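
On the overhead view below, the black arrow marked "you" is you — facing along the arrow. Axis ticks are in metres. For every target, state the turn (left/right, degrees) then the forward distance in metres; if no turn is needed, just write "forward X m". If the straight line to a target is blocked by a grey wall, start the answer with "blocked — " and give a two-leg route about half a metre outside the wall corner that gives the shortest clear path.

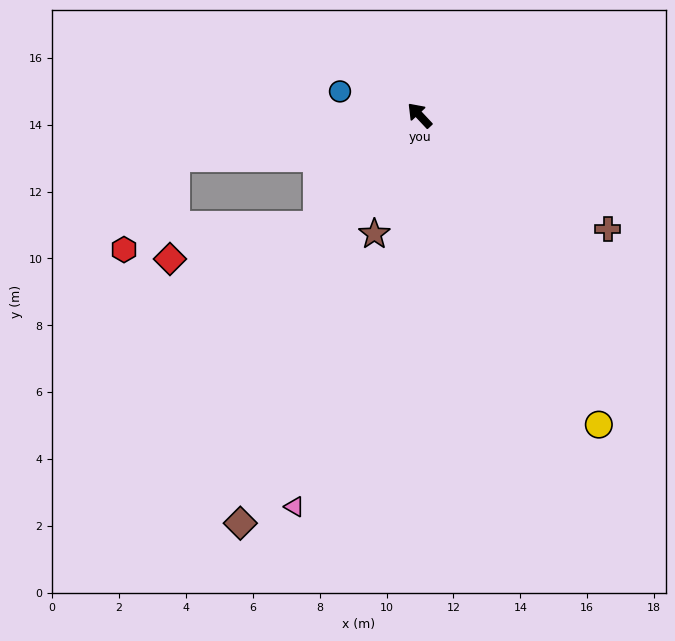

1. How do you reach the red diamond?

blocked — turn left 94°, forward 4.5 m, then turn right 34°, forward 4.5 m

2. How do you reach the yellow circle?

turn left 167°, forward 10.7 m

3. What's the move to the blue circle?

turn left 30°, forward 2.5 m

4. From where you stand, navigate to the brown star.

turn left 116°, forward 3.8 m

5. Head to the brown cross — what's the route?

turn right 164°, forward 6.6 m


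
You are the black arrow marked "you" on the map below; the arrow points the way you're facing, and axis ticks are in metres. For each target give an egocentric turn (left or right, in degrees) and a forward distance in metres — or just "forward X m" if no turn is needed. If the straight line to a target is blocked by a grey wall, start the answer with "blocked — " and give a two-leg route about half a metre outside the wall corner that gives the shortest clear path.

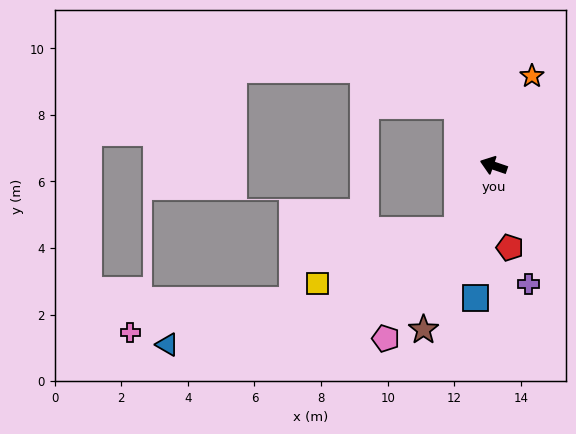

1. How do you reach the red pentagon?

turn left 120°, forward 2.5 m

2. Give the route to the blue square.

turn left 101°, forward 4.0 m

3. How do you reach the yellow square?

blocked — turn left 80°, forward 2.2 m, then turn right 41°, forward 4.5 m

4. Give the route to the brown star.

turn left 86°, forward 5.4 m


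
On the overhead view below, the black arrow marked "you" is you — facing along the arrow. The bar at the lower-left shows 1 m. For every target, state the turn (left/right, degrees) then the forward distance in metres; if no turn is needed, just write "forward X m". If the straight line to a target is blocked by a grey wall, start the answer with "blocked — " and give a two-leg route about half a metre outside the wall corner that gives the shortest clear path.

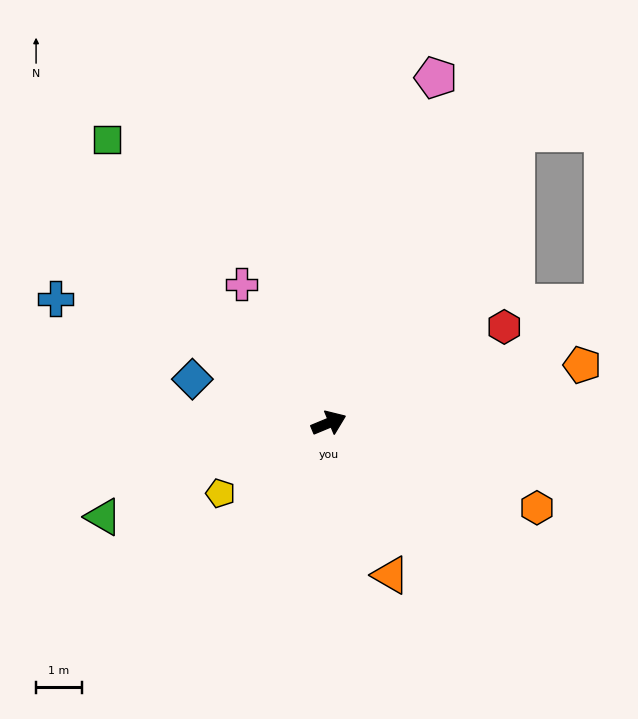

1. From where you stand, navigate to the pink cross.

turn left 100°, forward 3.6 m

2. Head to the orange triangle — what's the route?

turn right 90°, forward 3.6 m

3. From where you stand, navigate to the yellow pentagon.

turn right 170°, forward 2.8 m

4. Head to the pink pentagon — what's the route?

turn left 50°, forward 8.0 m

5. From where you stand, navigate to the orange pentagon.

turn right 10°, forward 5.7 m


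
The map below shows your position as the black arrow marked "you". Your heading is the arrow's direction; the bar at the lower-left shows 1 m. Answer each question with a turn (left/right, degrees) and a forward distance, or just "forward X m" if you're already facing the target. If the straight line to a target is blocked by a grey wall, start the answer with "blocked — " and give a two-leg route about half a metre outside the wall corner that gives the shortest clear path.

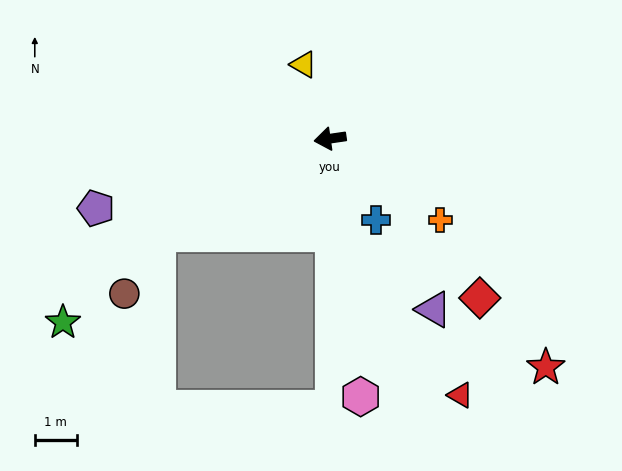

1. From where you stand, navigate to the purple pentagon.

turn left 8°, forward 5.8 m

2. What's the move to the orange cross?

turn left 135°, forward 3.3 m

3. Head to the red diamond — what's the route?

turn left 125°, forward 5.2 m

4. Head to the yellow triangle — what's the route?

turn right 79°, forward 1.9 m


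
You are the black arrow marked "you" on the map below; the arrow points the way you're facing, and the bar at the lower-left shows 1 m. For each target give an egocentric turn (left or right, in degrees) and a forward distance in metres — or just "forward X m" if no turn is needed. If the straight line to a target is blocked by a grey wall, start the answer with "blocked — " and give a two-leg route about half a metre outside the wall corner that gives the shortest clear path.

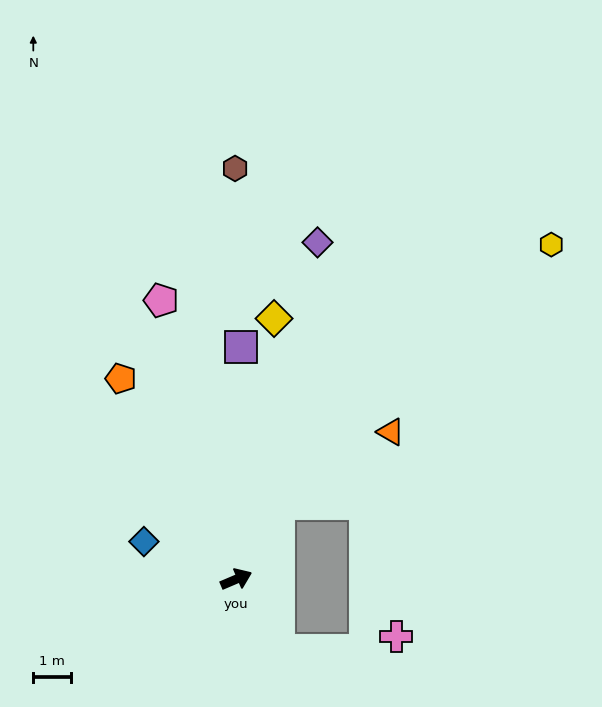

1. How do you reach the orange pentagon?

turn left 97°, forward 6.1 m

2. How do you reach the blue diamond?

turn left 135°, forward 2.6 m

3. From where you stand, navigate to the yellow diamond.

turn left 59°, forward 7.0 m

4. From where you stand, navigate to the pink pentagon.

turn left 82°, forward 7.7 m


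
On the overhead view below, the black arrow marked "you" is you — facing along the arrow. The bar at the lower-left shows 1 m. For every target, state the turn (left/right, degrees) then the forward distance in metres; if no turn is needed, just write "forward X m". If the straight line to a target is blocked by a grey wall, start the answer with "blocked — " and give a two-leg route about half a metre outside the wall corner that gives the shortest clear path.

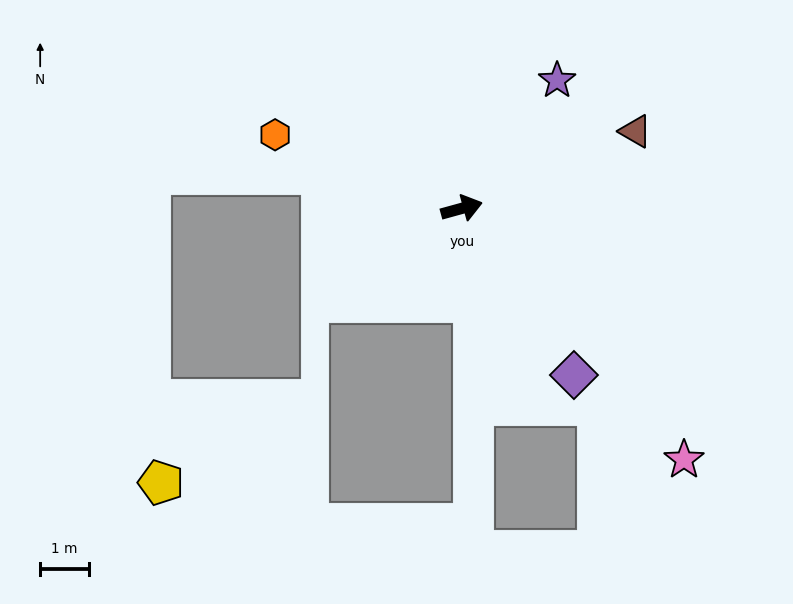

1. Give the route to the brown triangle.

turn left 9°, forward 3.9 m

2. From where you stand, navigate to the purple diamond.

turn right 71°, forward 4.1 m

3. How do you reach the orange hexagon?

turn left 143°, forward 4.1 m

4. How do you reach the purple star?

turn left 38°, forward 3.3 m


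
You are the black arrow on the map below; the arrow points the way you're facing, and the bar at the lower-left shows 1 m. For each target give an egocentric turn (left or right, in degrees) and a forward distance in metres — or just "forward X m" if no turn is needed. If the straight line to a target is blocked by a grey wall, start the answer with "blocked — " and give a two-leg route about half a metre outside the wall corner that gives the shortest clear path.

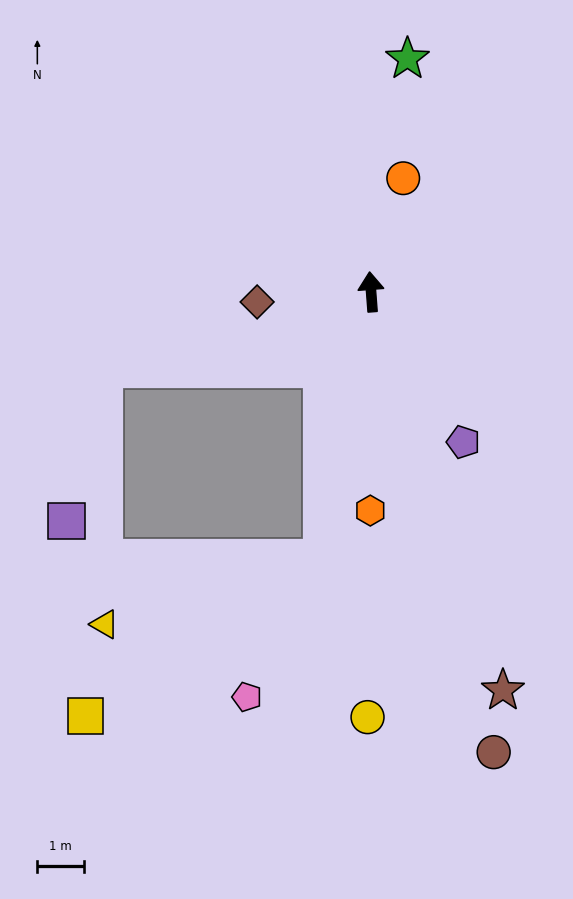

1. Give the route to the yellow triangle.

blocked — turn left 165°, forward 5.8 m, then turn right 63°, forward 4.9 m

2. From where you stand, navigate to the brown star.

turn right 166°, forward 9.0 m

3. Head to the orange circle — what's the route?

turn right 20°, forward 2.5 m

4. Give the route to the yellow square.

blocked — turn left 165°, forward 5.8 m, then turn right 46°, forward 6.1 m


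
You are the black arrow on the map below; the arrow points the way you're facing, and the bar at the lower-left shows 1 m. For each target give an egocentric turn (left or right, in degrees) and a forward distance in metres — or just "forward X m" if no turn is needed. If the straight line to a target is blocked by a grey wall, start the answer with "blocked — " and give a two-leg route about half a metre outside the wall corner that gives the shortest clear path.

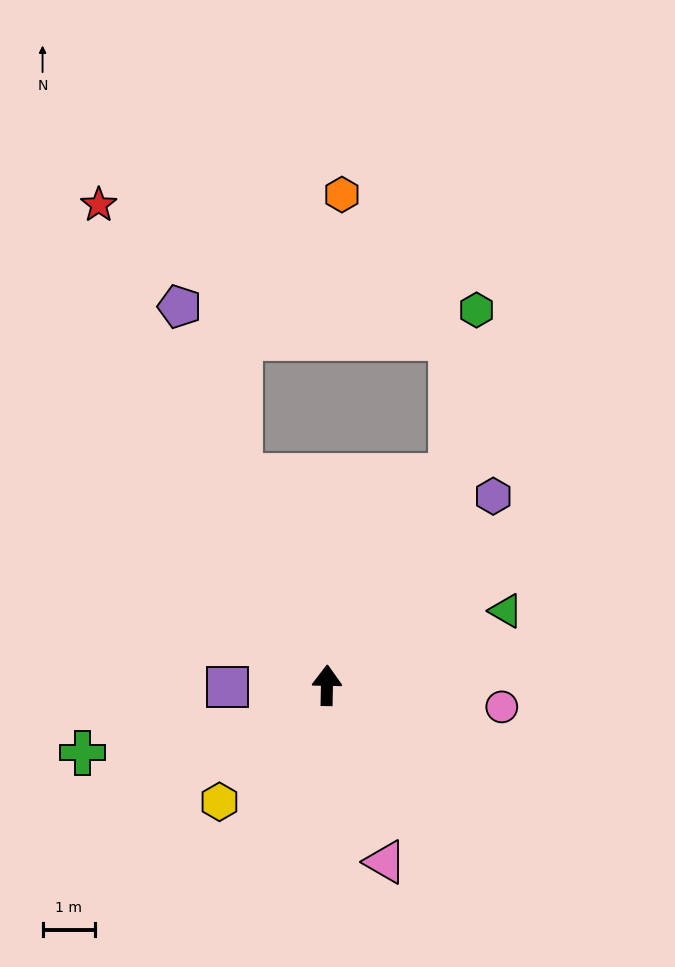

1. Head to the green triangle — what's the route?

turn right 66°, forward 3.7 m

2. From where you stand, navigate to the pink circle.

turn right 96°, forward 3.4 m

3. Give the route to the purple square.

turn left 92°, forward 1.9 m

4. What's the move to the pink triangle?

turn right 161°, forward 3.6 m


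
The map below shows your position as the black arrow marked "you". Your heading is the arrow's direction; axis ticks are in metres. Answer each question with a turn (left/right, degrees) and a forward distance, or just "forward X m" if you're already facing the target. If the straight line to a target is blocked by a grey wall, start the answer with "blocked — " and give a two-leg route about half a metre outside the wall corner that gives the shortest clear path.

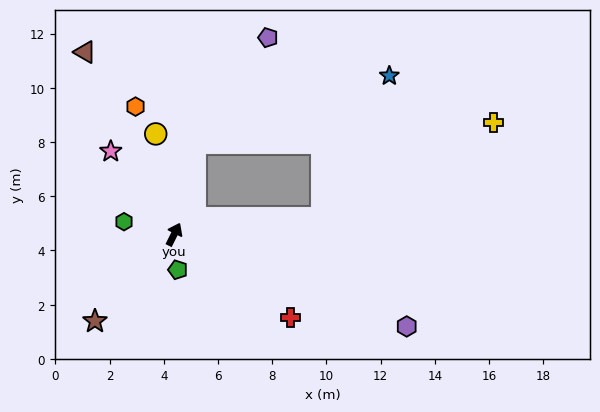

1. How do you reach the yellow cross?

blocked — turn right 57°, forward 5.5 m, then turn left 23°, forward 7.2 m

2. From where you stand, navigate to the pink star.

turn left 64°, forward 3.9 m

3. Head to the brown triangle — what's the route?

turn left 53°, forward 7.5 m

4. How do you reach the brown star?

turn left 164°, forward 4.3 m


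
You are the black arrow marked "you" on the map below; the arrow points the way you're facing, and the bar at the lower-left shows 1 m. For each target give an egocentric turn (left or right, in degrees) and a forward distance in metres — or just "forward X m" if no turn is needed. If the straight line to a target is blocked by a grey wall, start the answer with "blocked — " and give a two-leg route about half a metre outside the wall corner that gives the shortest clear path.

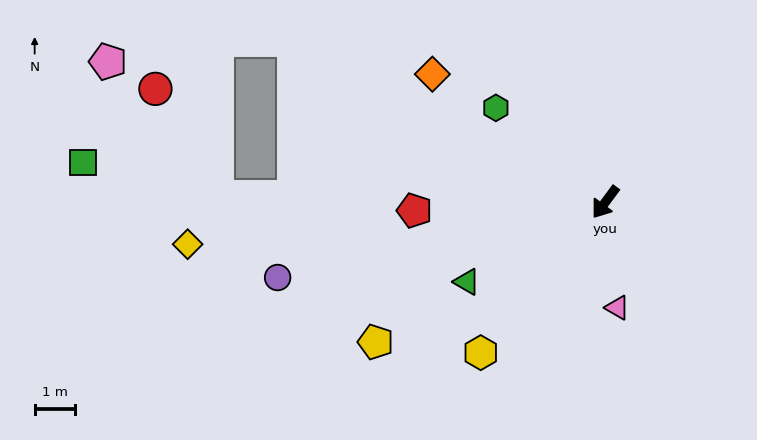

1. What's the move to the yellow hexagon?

turn right 3°, forward 4.9 m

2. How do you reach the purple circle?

turn right 41°, forward 8.4 m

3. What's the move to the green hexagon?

turn right 94°, forward 3.6 m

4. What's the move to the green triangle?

turn right 24°, forward 4.0 m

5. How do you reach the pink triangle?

turn left 43°, forward 2.7 m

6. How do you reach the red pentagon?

turn right 51°, forward 4.8 m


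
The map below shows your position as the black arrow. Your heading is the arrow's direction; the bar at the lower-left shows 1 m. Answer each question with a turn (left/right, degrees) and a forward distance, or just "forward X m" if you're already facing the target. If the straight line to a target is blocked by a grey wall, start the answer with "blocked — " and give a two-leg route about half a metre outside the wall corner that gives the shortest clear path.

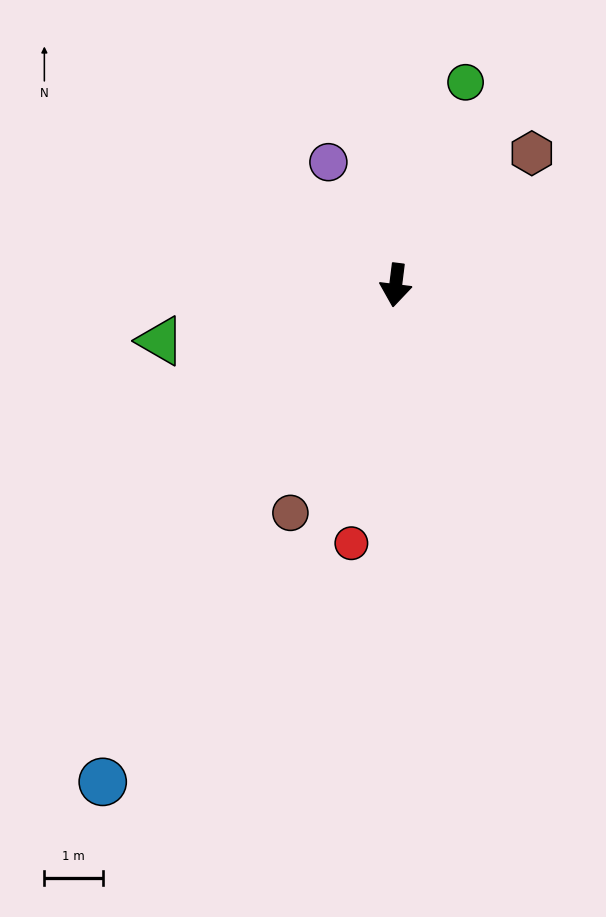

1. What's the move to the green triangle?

turn right 70°, forward 4.2 m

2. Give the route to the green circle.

turn left 168°, forward 3.7 m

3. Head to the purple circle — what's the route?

turn right 144°, forward 2.4 m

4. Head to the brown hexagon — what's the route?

turn left 141°, forward 3.3 m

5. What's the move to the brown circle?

turn right 18°, forward 4.3 m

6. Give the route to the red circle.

turn right 3°, forward 4.5 m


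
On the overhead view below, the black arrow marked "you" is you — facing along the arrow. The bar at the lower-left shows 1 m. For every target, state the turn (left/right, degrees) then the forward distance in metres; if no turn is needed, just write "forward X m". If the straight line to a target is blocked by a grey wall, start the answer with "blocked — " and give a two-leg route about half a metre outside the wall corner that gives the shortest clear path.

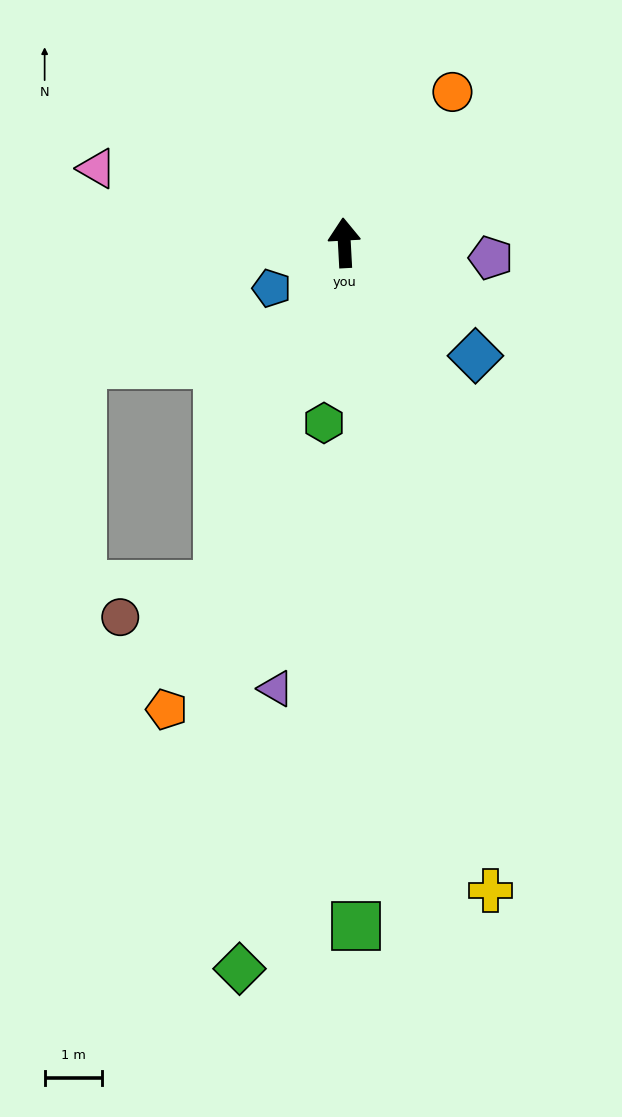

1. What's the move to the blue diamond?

turn right 134°, forward 3.0 m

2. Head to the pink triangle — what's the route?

turn left 70°, forward 4.5 m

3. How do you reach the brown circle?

blocked — turn left 157°, forward 6.4 m, then turn right 52°, forward 1.8 m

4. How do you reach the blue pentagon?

turn left 119°, forward 1.5 m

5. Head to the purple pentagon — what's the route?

turn right 99°, forward 2.6 m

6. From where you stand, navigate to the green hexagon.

turn left 170°, forward 3.2 m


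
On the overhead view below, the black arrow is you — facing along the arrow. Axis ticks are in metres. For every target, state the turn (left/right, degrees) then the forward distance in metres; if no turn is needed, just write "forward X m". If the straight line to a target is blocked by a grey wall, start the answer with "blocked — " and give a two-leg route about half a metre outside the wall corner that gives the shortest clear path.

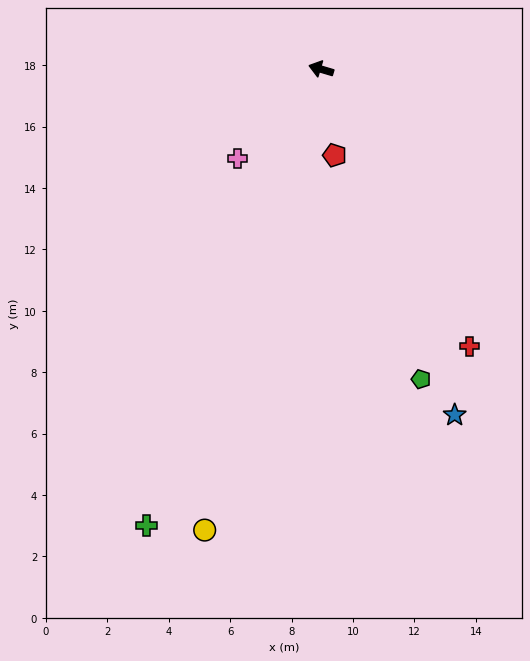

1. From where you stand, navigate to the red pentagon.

turn left 115°, forward 2.8 m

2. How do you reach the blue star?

turn left 128°, forward 12.1 m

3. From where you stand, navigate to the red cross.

turn left 135°, forward 10.2 m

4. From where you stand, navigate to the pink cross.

turn left 63°, forward 4.0 m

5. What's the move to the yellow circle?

turn left 92°, forward 15.5 m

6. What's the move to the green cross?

turn left 86°, forward 15.9 m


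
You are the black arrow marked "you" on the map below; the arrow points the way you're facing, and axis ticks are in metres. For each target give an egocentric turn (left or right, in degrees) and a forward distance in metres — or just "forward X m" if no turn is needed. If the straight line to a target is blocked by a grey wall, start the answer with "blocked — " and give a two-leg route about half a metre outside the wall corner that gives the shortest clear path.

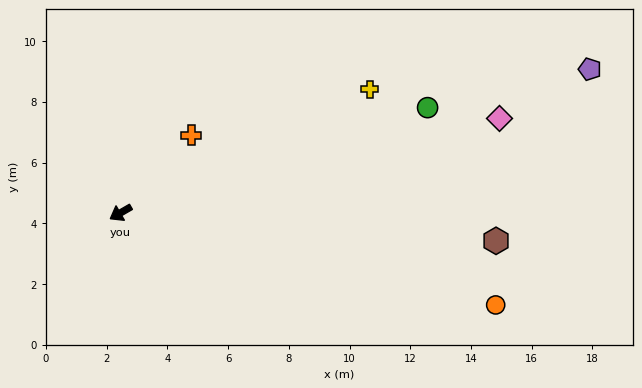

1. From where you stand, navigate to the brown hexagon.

turn left 146°, forward 12.4 m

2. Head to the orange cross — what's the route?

turn right 162°, forward 3.5 m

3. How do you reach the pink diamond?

turn left 164°, forward 12.9 m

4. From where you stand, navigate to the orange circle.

turn left 136°, forward 12.7 m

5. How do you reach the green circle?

turn left 169°, forward 10.7 m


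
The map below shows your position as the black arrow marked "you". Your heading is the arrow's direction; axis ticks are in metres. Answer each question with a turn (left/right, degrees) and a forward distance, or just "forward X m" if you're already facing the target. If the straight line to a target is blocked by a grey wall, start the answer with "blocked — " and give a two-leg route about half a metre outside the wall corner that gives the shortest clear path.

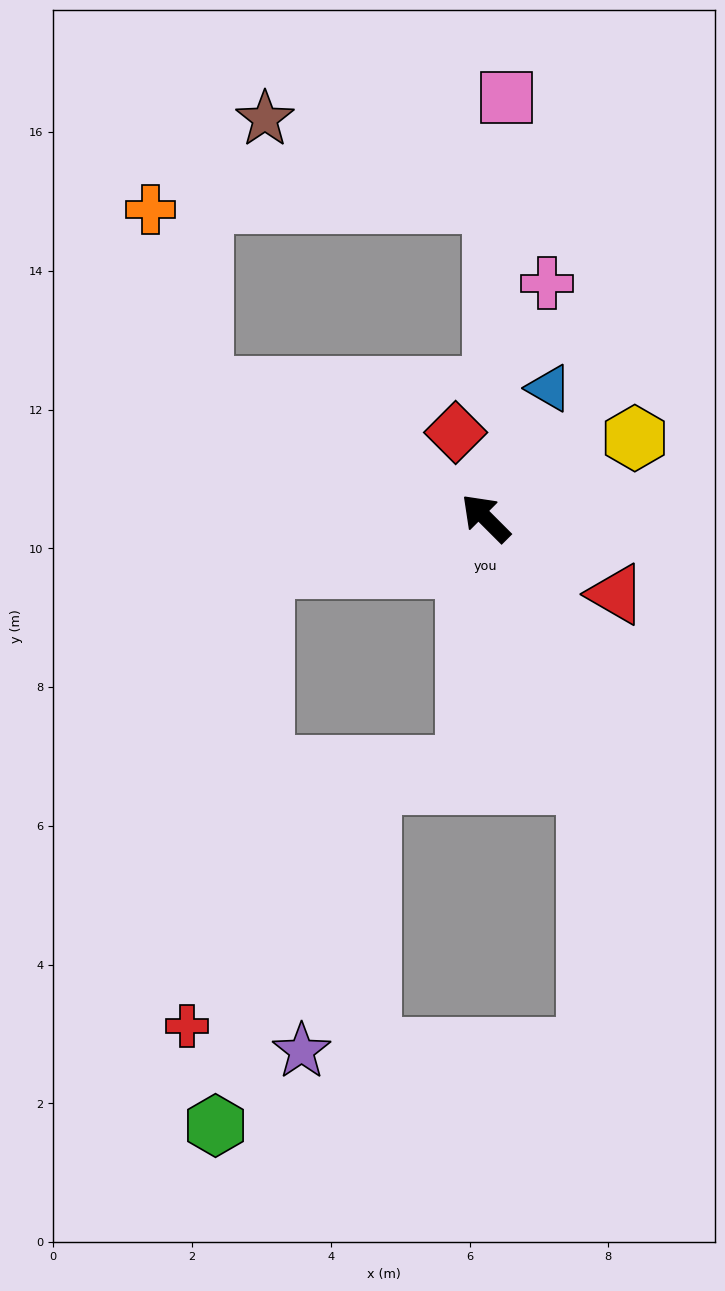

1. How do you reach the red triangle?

turn right 165°, forward 2.2 m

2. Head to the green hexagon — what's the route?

blocked — turn left 58°, forward 3.3 m, then turn left 72°, forward 8.1 m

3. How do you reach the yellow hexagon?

turn right 107°, forward 2.4 m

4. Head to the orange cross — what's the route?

blocked — turn left 20°, forward 4.5 m, then turn right 48°, forward 2.7 m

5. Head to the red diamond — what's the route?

turn right 26°, forward 1.3 m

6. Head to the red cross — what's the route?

blocked — turn left 58°, forward 3.3 m, then turn left 67°, forward 6.7 m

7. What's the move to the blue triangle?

turn right 71°, forward 2.1 m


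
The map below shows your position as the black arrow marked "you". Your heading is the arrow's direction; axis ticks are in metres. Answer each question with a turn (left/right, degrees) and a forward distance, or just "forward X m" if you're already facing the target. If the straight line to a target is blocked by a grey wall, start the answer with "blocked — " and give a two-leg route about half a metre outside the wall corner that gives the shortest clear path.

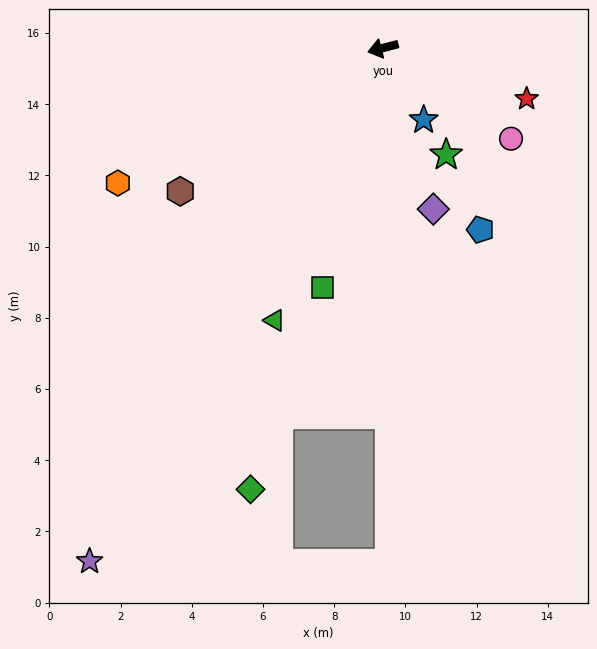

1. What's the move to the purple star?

turn left 46°, forward 16.6 m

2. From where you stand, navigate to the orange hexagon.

turn left 12°, forward 8.4 m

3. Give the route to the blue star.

turn left 105°, forward 2.3 m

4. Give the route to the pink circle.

turn left 130°, forward 4.4 m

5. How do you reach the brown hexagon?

turn left 21°, forward 7.0 m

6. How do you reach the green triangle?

turn left 54°, forward 8.2 m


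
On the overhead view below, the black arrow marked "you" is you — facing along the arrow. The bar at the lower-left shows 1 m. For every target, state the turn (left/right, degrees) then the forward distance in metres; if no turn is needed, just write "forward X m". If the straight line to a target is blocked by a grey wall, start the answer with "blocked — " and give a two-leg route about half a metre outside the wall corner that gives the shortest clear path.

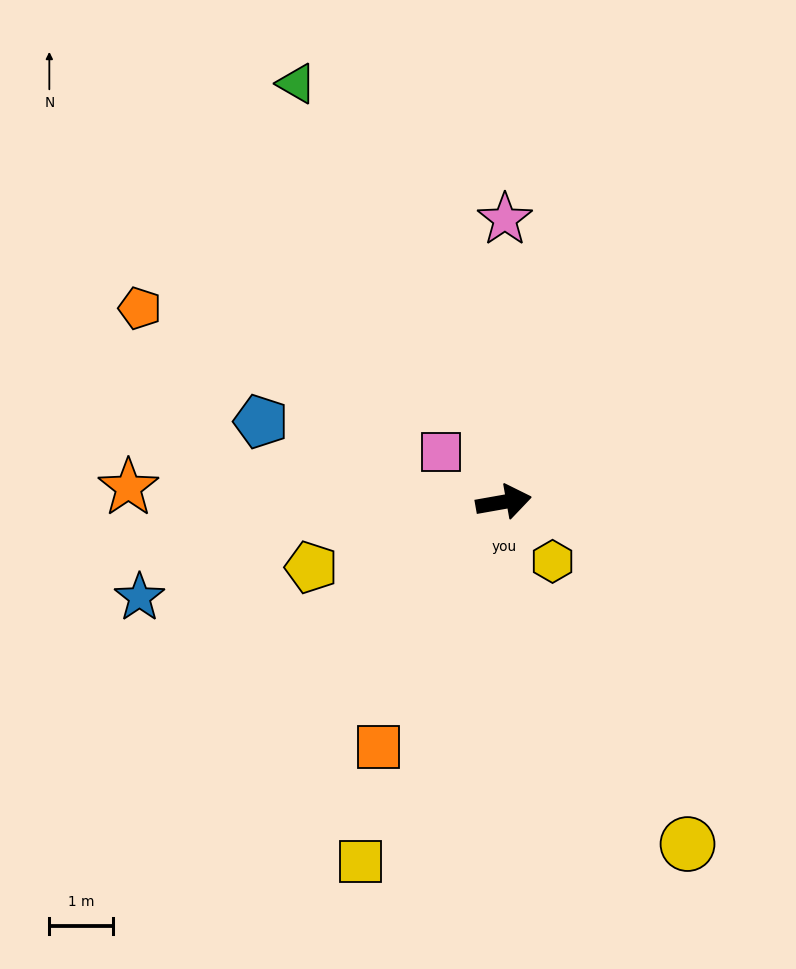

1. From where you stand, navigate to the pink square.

turn left 131°, forward 1.3 m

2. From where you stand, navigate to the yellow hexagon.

turn right 61°, forward 1.2 m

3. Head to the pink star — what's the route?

turn left 80°, forward 4.4 m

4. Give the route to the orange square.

turn right 127°, forward 4.3 m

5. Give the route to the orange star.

turn left 168°, forward 5.9 m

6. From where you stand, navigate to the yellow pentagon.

turn right 171°, forward 3.2 m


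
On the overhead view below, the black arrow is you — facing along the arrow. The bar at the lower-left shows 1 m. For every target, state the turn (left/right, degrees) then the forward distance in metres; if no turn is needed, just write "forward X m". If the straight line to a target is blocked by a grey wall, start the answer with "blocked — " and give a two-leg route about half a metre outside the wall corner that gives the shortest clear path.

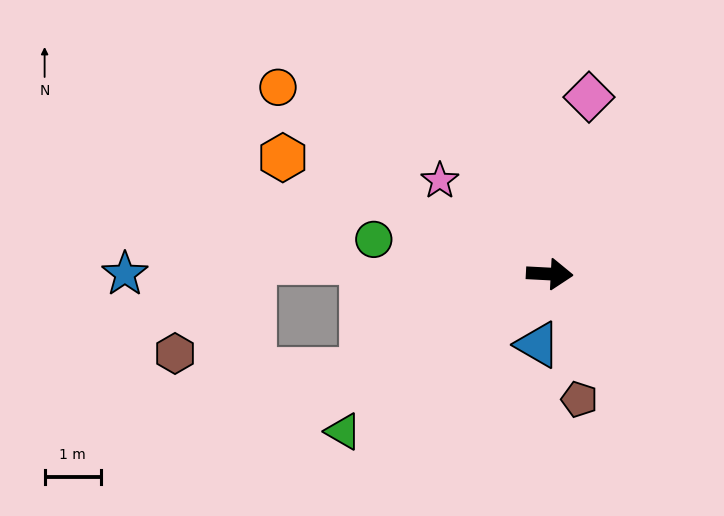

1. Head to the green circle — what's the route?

turn left 172°, forward 3.2 m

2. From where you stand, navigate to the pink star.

turn left 143°, forward 2.6 m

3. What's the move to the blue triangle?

turn right 97°, forward 1.3 m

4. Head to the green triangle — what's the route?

turn right 140°, forward 4.6 m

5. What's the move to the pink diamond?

turn left 80°, forward 3.2 m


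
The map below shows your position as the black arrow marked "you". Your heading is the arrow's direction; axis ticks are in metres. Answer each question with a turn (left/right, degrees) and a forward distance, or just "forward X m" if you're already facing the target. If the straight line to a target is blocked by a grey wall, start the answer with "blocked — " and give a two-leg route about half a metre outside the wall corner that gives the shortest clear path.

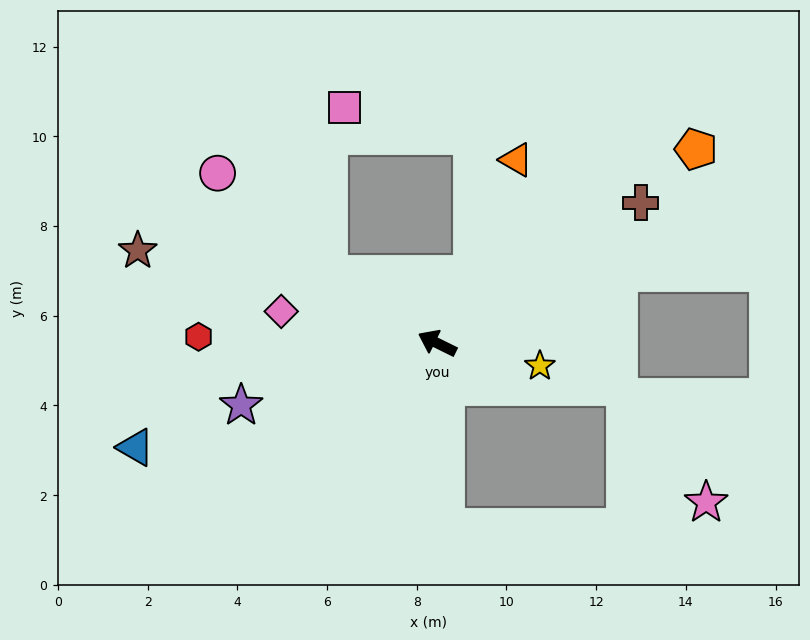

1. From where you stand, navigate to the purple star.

turn left 44°, forward 4.6 m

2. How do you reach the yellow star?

turn right 166°, forward 2.3 m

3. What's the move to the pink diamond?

turn left 15°, forward 3.5 m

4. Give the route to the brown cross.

turn right 119°, forward 5.5 m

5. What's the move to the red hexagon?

turn left 25°, forward 5.3 m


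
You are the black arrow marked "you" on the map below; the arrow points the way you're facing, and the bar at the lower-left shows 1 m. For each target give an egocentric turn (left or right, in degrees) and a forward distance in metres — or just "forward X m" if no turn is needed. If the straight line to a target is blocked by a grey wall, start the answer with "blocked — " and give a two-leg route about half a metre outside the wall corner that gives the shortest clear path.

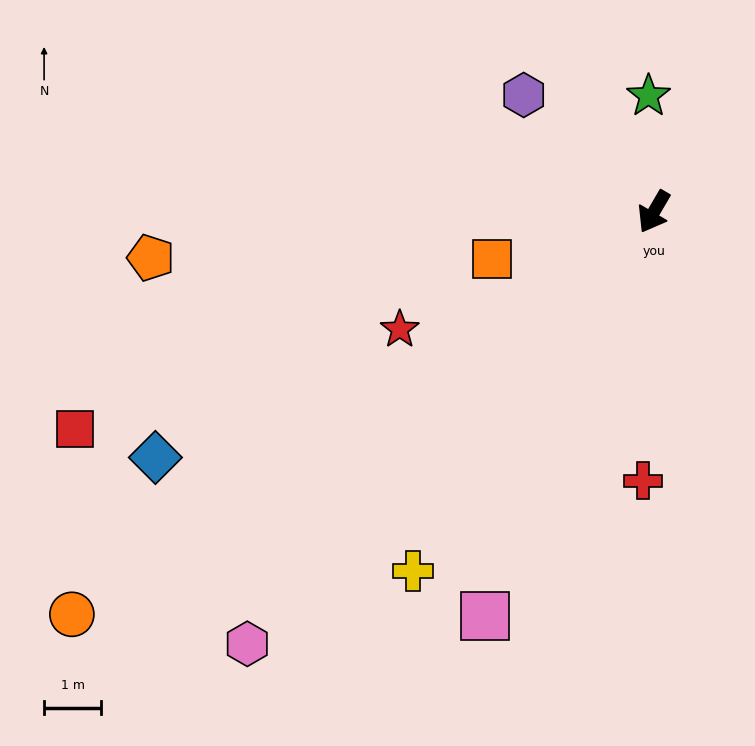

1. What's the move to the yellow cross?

turn right 4°, forward 7.6 m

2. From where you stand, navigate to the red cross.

turn left 28°, forward 4.7 m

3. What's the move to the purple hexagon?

turn right 102°, forward 3.1 m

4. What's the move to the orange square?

turn right 44°, forward 3.0 m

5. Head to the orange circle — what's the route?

turn right 25°, forward 12.4 m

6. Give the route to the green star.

turn right 147°, forward 2.0 m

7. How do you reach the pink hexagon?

turn right 13°, forward 10.4 m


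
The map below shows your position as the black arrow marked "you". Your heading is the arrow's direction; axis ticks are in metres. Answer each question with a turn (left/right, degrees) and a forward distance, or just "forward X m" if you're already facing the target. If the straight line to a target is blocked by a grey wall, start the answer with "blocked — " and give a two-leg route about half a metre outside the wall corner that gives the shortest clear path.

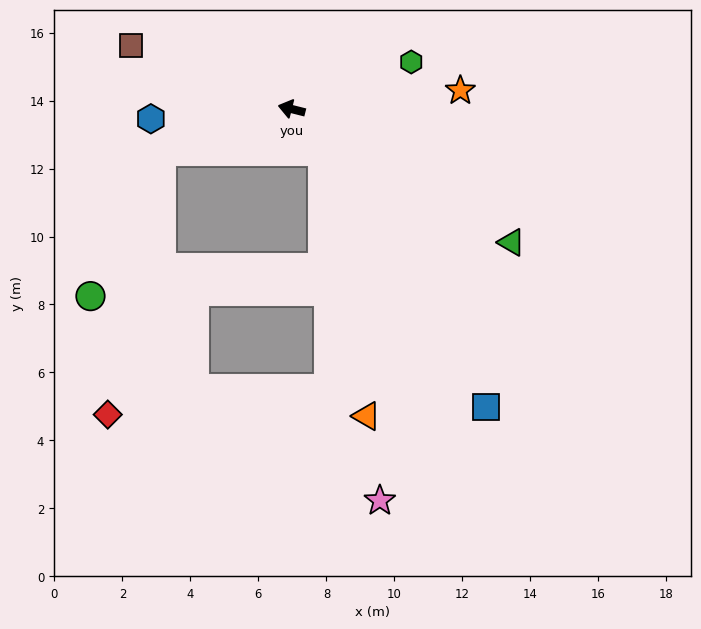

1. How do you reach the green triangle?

turn left 163°, forward 7.6 m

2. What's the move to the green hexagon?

turn right 144°, forward 3.8 m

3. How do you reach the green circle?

blocked — turn left 32°, forward 4.0 m, then turn left 46°, forward 4.7 m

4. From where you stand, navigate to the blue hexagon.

turn left 18°, forward 4.2 m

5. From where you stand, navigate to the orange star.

turn right 160°, forward 5.0 m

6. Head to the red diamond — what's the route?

blocked — turn left 32°, forward 4.0 m, then turn left 60°, forward 7.9 m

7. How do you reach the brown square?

turn right 8°, forward 5.1 m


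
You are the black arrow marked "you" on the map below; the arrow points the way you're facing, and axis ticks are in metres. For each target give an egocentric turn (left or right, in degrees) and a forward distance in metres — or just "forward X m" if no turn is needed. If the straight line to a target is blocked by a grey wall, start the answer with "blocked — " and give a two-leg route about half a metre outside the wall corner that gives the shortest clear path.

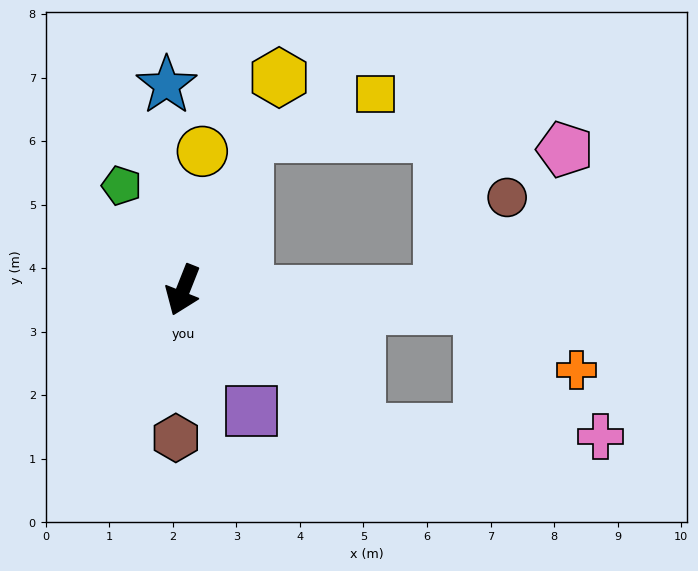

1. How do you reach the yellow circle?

turn right 166°, forward 2.2 m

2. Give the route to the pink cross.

blocked — turn left 73°, forward 3.5 m, then turn left 37°, forward 3.8 m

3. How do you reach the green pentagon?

turn right 128°, forward 1.9 m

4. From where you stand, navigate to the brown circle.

blocked — turn left 111°, forward 4.1 m, then turn left 56°, forward 1.8 m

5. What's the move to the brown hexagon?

turn left 19°, forward 2.3 m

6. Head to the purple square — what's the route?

turn left 51°, forward 2.2 m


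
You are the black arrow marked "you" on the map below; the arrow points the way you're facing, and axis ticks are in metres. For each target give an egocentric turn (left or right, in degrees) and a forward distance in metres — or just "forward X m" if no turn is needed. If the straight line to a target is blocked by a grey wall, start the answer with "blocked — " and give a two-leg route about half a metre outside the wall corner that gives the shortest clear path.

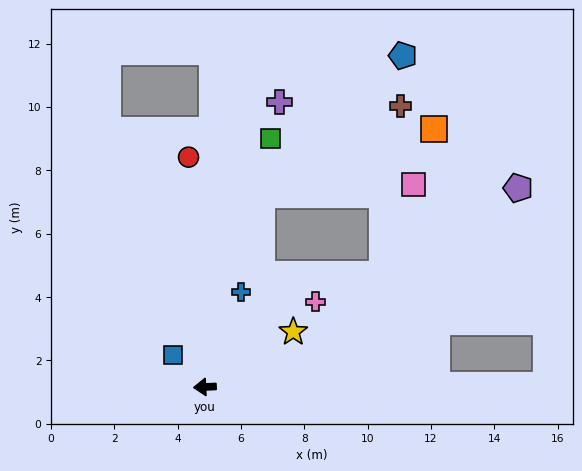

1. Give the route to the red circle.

turn right 89°, forward 7.3 m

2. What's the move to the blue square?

turn right 48°, forward 1.4 m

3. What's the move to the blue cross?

turn right 114°, forward 3.2 m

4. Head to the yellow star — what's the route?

turn right 151°, forward 3.3 m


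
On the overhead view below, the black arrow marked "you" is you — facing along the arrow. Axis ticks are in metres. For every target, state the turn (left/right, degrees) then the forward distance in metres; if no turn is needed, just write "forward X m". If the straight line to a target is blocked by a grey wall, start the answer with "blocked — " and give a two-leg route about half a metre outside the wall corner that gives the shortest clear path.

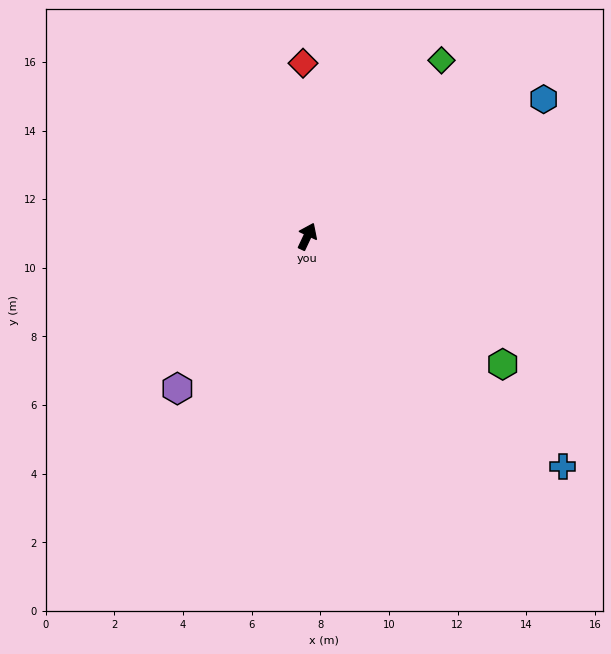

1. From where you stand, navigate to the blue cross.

turn right 107°, forward 10.0 m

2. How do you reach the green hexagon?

turn right 98°, forward 6.8 m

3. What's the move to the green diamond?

turn right 12°, forward 6.4 m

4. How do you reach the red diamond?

turn left 27°, forward 5.0 m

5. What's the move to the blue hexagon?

turn right 35°, forward 8.0 m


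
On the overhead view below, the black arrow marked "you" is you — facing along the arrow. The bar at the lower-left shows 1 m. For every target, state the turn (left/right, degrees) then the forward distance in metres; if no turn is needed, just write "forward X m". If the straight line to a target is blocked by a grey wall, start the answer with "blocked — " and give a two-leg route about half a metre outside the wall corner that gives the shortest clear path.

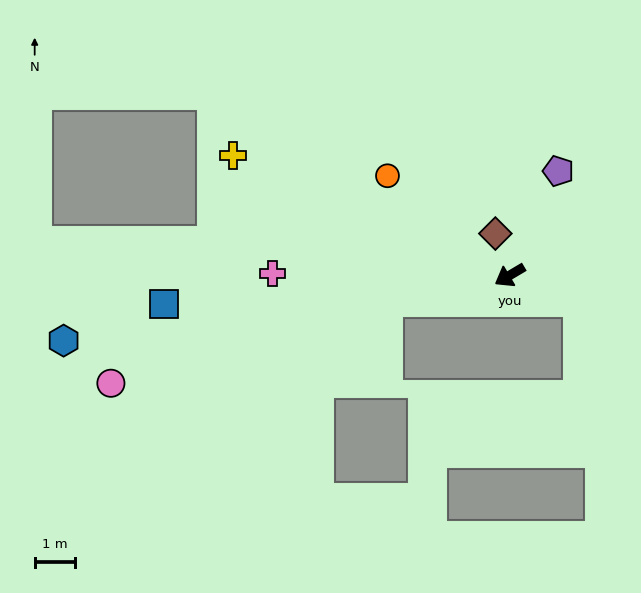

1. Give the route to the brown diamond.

turn right 102°, forward 1.1 m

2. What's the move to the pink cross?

turn right 31°, forward 5.9 m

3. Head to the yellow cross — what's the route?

turn right 54°, forward 7.5 m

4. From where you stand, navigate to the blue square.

turn right 26°, forward 8.7 m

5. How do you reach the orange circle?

turn right 70°, forward 3.9 m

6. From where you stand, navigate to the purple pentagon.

turn right 146°, forward 2.9 m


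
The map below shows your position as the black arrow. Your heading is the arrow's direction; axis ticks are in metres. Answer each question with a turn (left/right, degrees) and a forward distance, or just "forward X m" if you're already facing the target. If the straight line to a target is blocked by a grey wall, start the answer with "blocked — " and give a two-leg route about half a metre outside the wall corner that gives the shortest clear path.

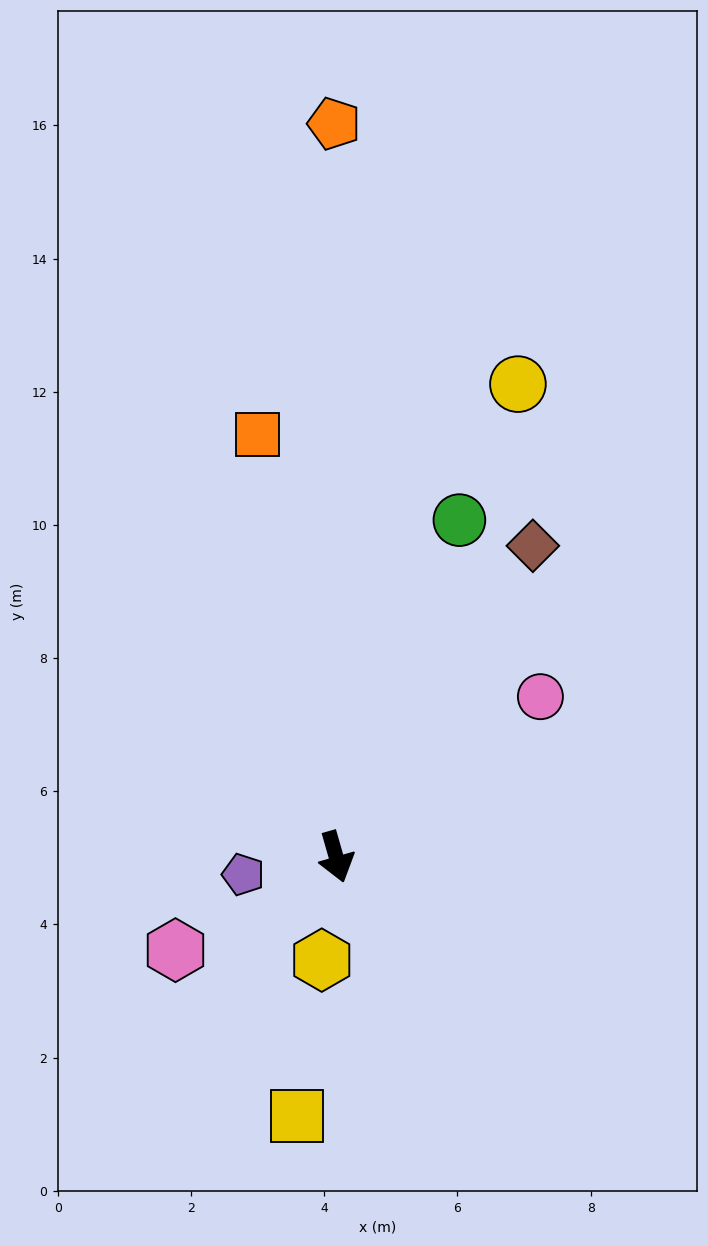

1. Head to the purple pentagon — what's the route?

turn right 95°, forward 1.4 m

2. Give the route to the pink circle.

turn left 112°, forward 3.9 m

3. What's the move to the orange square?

turn left 175°, forward 6.4 m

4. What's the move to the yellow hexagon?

turn right 24°, forward 1.6 m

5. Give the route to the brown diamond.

turn left 132°, forward 5.5 m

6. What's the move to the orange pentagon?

turn left 164°, forward 11.0 m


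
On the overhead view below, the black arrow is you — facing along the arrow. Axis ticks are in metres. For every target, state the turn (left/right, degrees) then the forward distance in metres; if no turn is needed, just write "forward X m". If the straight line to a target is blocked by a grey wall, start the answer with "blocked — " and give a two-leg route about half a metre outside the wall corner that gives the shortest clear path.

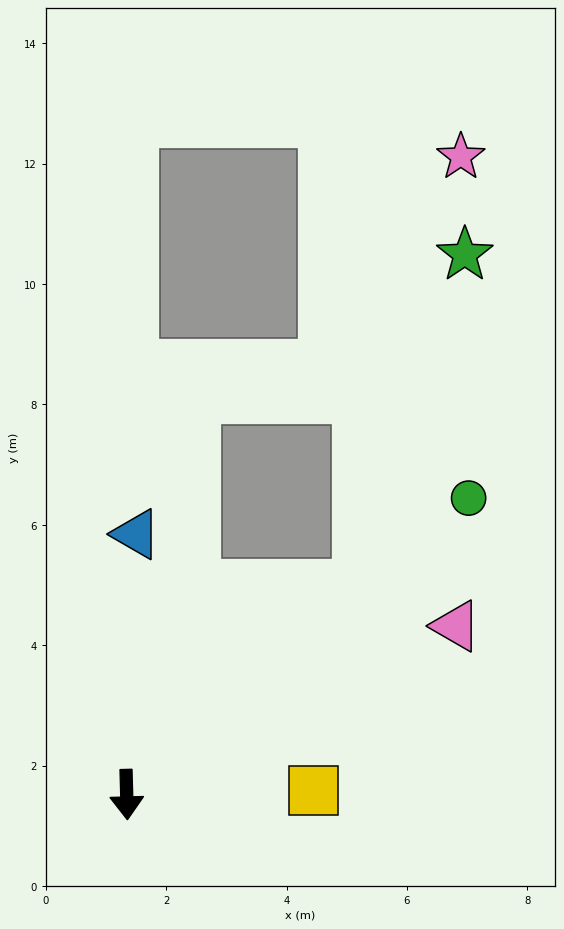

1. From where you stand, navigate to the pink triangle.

turn left 116°, forward 6.1 m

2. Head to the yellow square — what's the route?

turn left 90°, forward 3.1 m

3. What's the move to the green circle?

turn left 129°, forward 7.5 m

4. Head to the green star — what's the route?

blocked — turn left 131°, forward 5.2 m, then turn left 30°, forward 5.8 m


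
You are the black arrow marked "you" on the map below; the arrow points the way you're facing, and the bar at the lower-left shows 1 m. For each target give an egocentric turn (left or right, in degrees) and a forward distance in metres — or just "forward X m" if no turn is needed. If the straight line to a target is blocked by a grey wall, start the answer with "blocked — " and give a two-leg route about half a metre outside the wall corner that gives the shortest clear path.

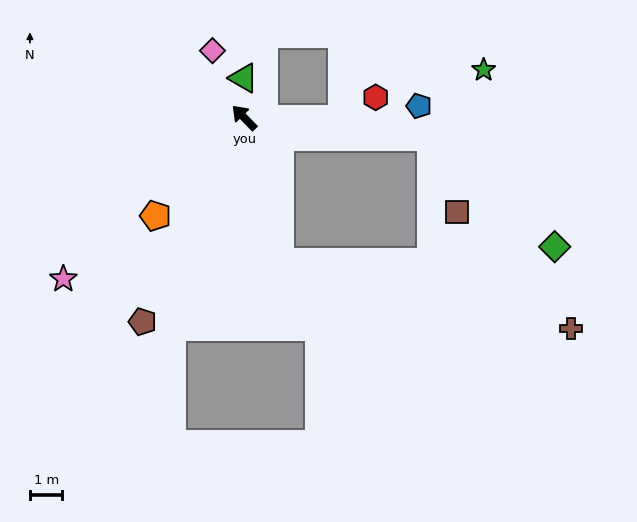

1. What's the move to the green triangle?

turn right 43°, forward 1.2 m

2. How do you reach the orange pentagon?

turn left 94°, forward 4.1 m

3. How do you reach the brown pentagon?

turn left 109°, forward 7.0 m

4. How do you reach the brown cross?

blocked — turn right 140°, forward 5.8 m, then turn right 48°, forward 7.3 m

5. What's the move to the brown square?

blocked — turn right 140°, forward 5.8 m, then turn right 65°, forward 2.4 m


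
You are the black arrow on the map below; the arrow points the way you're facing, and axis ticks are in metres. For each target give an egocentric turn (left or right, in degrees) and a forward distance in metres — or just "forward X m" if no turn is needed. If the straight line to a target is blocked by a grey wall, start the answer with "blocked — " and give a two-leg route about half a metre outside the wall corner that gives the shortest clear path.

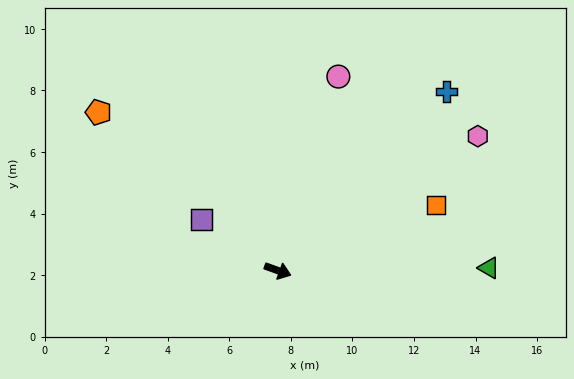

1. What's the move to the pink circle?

turn left 93°, forward 6.6 m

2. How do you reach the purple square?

turn left 166°, forward 3.0 m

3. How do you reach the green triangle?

turn left 21°, forward 6.9 m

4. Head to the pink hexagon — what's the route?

turn left 54°, forward 7.8 m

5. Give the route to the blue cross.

turn left 67°, forward 8.0 m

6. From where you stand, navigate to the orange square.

turn left 42°, forward 5.6 m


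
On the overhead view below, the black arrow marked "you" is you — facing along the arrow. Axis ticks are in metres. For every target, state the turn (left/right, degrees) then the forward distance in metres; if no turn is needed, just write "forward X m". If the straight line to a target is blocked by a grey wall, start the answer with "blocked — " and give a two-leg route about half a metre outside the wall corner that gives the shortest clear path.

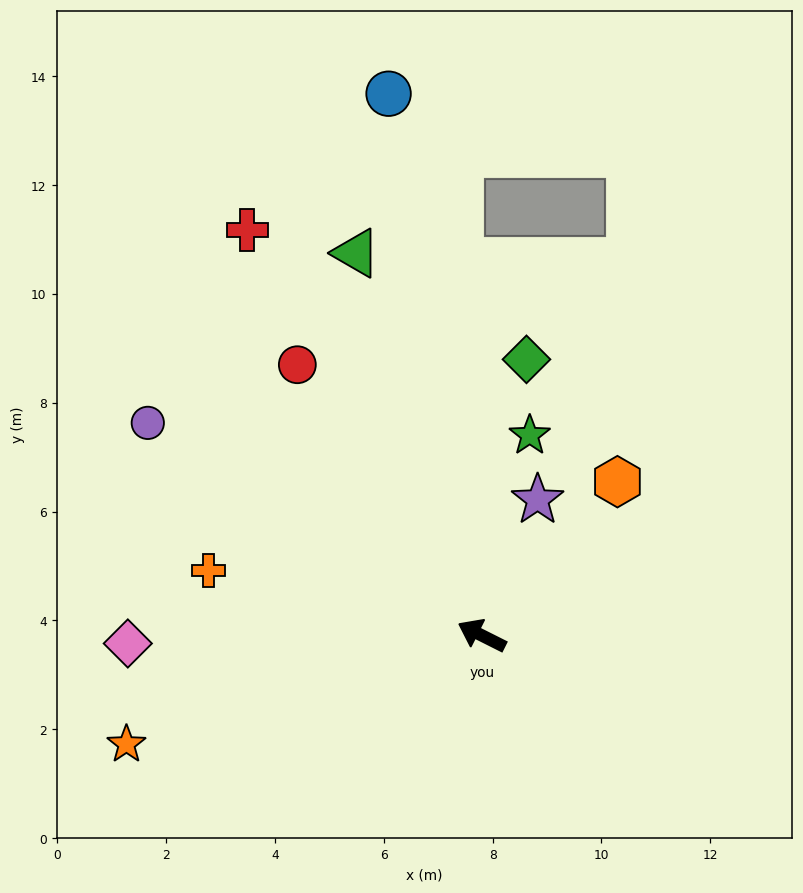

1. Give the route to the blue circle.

turn right 54°, forward 10.1 m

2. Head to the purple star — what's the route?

turn right 86°, forward 2.7 m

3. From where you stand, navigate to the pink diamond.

turn left 28°, forward 6.5 m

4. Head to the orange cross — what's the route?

turn left 13°, forward 5.2 m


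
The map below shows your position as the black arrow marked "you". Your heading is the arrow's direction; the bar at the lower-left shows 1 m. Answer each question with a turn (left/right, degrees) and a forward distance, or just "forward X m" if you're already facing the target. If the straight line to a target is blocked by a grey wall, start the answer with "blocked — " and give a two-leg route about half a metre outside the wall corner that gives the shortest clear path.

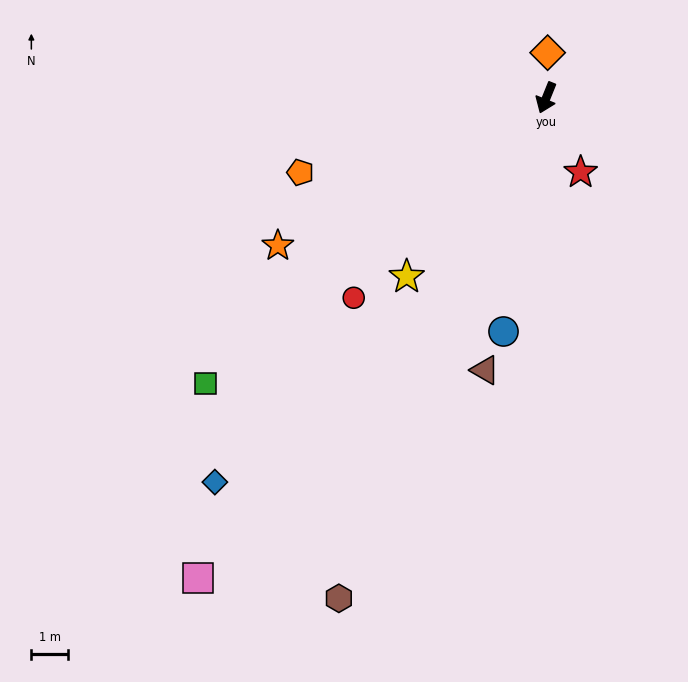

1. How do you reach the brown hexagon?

forward 14.7 m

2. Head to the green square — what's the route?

turn right 28°, forward 12.1 m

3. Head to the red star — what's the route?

turn left 47°, forward 2.2 m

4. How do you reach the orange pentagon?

turn right 51°, forward 7.0 m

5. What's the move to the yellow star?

turn right 16°, forward 6.2 m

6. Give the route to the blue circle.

turn left 12°, forward 6.4 m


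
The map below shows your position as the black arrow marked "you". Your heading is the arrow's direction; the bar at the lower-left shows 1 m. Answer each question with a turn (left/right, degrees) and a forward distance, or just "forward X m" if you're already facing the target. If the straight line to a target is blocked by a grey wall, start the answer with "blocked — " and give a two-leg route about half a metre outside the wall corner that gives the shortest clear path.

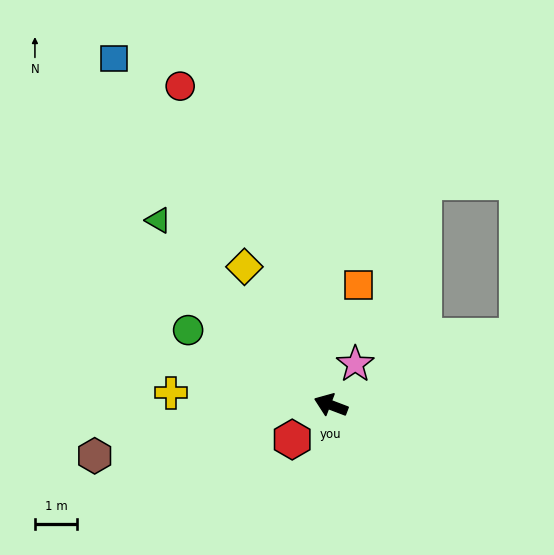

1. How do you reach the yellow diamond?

turn right 37°, forward 3.8 m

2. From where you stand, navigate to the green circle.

turn right 7°, forward 3.8 m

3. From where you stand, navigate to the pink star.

turn right 100°, forward 1.1 m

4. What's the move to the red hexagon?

turn left 63°, forward 1.2 m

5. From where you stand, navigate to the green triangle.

turn right 26°, forward 5.9 m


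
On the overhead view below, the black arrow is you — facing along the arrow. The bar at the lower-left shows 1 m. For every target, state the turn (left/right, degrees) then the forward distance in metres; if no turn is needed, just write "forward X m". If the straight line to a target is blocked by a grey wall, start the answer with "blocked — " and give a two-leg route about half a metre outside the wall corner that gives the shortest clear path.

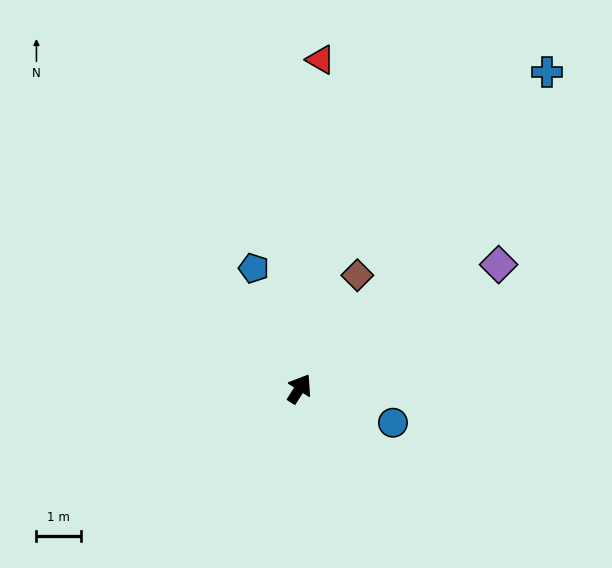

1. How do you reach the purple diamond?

turn right 26°, forward 5.2 m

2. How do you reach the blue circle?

turn right 78°, forward 2.2 m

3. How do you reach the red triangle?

turn left 29°, forward 7.3 m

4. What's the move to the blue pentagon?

turn left 53°, forward 2.9 m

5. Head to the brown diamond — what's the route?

turn left 6°, forward 2.8 m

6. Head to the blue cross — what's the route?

turn right 5°, forward 8.9 m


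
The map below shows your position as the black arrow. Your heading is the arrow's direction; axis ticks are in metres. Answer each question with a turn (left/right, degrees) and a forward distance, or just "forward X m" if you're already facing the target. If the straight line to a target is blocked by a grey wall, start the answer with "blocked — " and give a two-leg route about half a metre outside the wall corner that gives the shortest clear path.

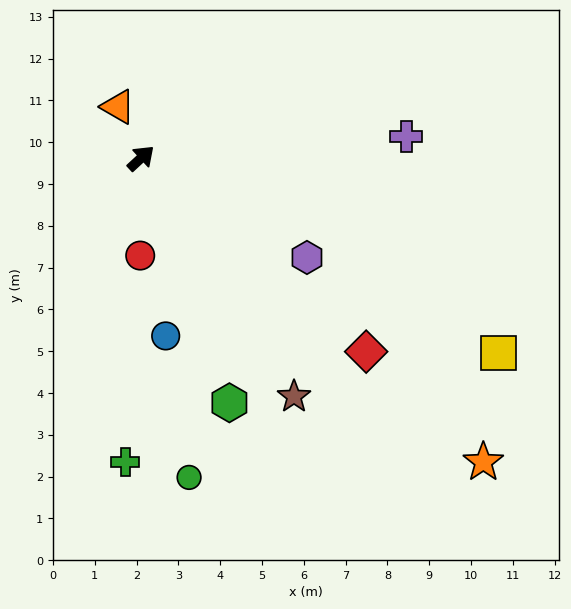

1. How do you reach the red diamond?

turn right 83°, forward 7.1 m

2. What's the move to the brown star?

turn right 100°, forward 6.8 m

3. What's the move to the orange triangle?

turn left 71°, forward 1.3 m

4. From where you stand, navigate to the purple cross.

turn right 38°, forward 6.4 m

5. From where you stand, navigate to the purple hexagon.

turn right 74°, forward 4.6 m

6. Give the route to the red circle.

turn right 133°, forward 2.3 m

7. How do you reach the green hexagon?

turn right 113°, forward 6.2 m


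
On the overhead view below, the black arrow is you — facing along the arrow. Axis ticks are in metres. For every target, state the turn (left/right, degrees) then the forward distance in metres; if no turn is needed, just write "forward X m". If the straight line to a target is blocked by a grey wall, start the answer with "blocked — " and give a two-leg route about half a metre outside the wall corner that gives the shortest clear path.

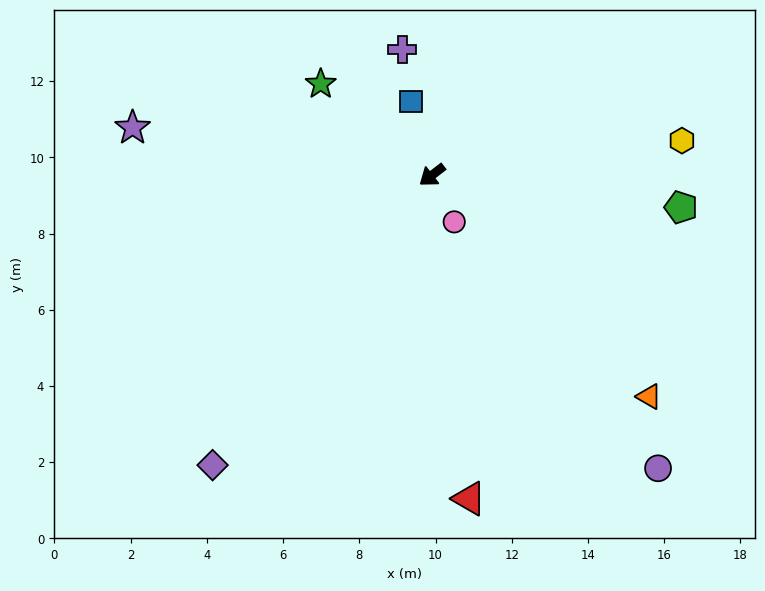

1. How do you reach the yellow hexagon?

turn left 150°, forward 6.6 m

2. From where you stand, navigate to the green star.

turn right 77°, forward 3.8 m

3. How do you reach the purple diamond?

turn left 15°, forward 9.5 m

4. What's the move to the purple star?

turn right 47°, forward 8.0 m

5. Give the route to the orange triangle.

turn left 97°, forward 8.1 m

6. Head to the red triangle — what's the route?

turn left 59°, forward 8.5 m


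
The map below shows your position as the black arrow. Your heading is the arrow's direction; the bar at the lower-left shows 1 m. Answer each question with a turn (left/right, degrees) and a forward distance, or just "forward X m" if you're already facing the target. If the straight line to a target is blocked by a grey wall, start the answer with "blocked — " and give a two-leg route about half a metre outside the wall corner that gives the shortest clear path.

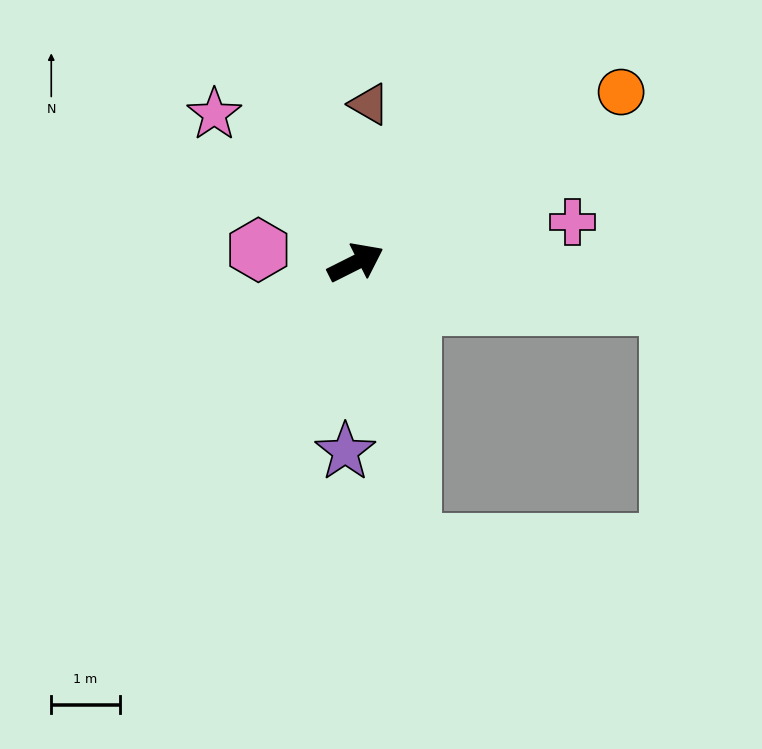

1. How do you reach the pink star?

turn left 107°, forward 3.0 m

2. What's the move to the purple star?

turn right 120°, forward 2.8 m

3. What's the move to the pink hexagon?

turn left 146°, forward 1.4 m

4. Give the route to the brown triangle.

turn left 58°, forward 2.3 m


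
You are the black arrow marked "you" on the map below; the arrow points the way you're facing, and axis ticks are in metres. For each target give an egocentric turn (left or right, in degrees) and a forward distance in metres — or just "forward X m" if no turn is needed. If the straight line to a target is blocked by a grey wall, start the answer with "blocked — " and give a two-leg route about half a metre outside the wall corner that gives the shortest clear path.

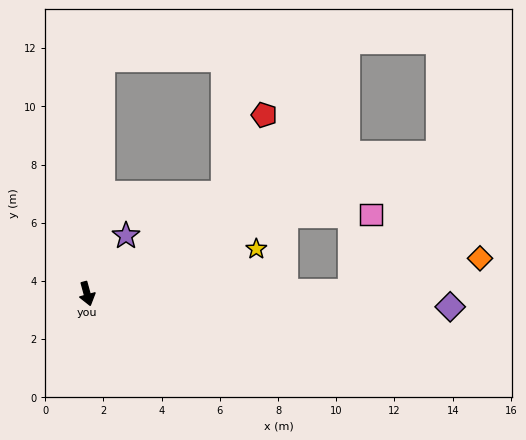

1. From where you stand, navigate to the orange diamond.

blocked — turn left 75°, forward 9.0 m, then turn left 14°, forward 4.6 m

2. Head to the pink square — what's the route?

blocked — turn left 96°, forward 7.3 m, then turn right 20°, forward 2.9 m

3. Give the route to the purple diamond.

turn left 73°, forward 12.5 m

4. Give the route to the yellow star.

turn left 90°, forward 6.0 m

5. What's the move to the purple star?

turn left 131°, forward 2.4 m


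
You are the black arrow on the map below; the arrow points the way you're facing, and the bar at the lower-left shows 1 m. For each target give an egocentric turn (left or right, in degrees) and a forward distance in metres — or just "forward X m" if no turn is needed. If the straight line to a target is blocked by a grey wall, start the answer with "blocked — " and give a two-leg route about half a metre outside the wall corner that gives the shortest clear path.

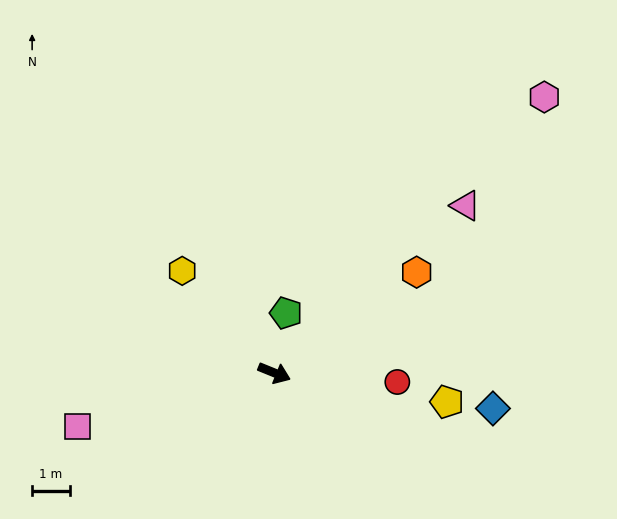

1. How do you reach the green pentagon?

turn left 101°, forward 1.6 m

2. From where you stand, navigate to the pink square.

turn right 143°, forward 5.4 m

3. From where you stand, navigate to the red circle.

turn left 18°, forward 3.3 m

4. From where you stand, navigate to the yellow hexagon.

turn left 154°, forward 3.7 m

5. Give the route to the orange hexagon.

turn left 57°, forward 4.6 m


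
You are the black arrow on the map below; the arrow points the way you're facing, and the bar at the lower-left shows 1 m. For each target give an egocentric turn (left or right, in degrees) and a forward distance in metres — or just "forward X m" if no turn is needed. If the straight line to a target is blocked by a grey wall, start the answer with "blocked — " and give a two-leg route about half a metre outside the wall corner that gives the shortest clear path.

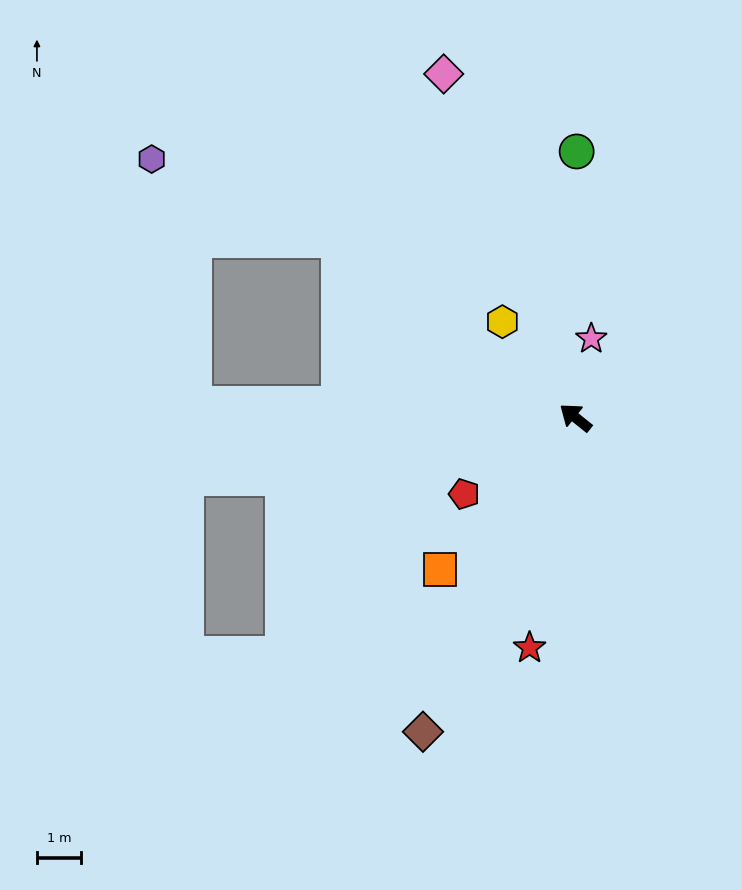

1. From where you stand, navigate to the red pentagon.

turn left 73°, forward 3.0 m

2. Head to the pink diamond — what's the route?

turn right 30°, forward 8.3 m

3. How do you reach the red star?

turn left 117°, forward 5.3 m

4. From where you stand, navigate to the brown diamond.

turn left 103°, forward 7.9 m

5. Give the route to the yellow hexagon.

turn right 14°, forward 2.7 m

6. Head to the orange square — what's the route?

turn left 87°, forward 4.6 m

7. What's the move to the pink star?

turn right 63°, forward 1.8 m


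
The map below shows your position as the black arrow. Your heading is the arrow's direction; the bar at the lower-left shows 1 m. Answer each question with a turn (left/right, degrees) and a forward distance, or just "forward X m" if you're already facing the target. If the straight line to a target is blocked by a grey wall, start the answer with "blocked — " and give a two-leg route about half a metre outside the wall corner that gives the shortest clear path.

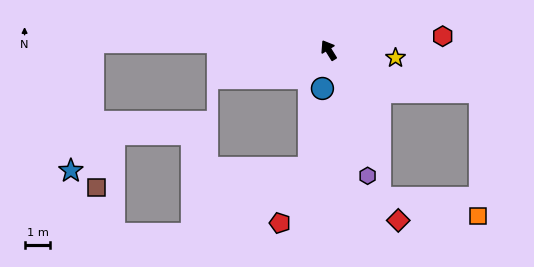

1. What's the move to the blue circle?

turn left 139°, forward 1.5 m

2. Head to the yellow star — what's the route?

turn right 128°, forward 2.6 m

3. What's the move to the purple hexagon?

turn left 165°, forward 5.1 m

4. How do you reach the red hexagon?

turn right 115°, forward 4.4 m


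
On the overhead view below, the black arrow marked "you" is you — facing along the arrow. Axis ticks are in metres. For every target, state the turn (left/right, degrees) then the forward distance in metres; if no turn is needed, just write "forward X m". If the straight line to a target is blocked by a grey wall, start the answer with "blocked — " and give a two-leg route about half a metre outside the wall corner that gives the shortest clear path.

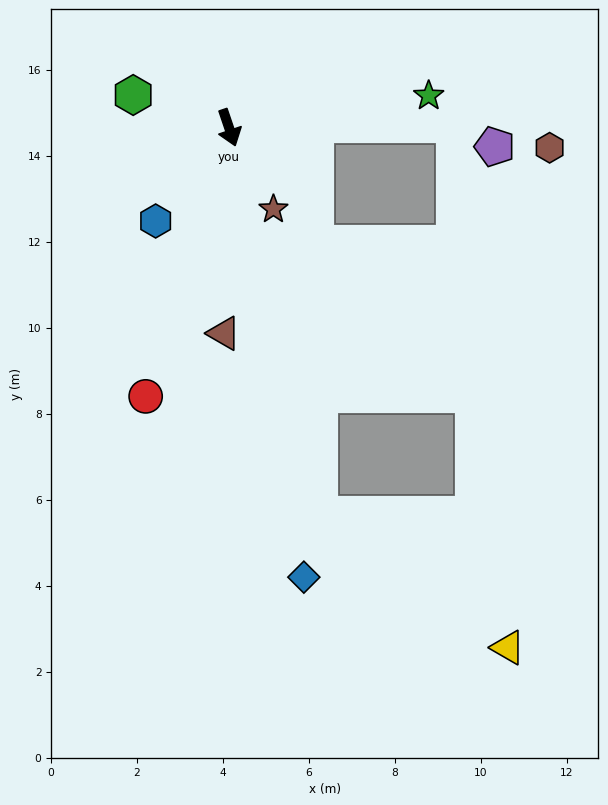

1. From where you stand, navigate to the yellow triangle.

blocked — turn right 6°, forward 9.2 m, then turn left 42°, forward 5.4 m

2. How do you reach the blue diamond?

turn right 9°, forward 10.6 m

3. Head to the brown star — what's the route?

turn left 10°, forward 2.2 m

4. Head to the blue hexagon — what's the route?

turn right 57°, forward 2.8 m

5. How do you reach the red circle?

turn right 36°, forward 6.5 m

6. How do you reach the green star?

turn left 80°, forward 4.7 m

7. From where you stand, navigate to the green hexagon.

turn right 128°, forward 2.4 m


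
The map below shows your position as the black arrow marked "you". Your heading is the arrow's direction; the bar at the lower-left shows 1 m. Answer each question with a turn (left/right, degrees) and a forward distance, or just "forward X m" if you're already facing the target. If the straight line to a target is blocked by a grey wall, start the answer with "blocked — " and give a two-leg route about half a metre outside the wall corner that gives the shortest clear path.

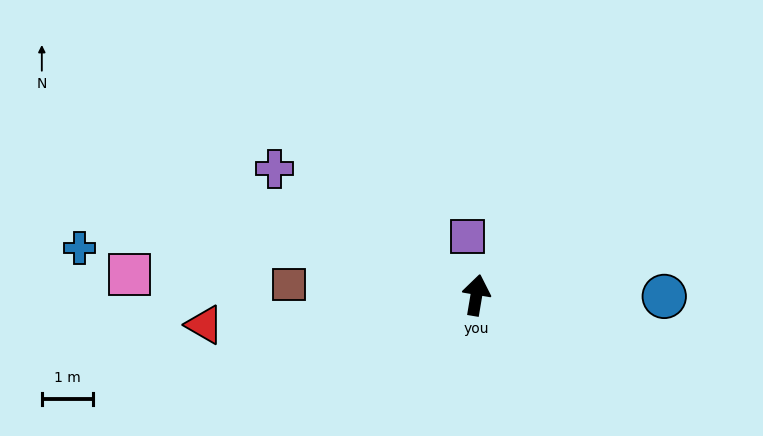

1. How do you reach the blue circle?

turn right 81°, forward 3.7 m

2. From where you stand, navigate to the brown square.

turn left 96°, forward 3.7 m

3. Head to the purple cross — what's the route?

turn left 68°, forward 4.7 m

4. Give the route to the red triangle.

turn left 106°, forward 5.3 m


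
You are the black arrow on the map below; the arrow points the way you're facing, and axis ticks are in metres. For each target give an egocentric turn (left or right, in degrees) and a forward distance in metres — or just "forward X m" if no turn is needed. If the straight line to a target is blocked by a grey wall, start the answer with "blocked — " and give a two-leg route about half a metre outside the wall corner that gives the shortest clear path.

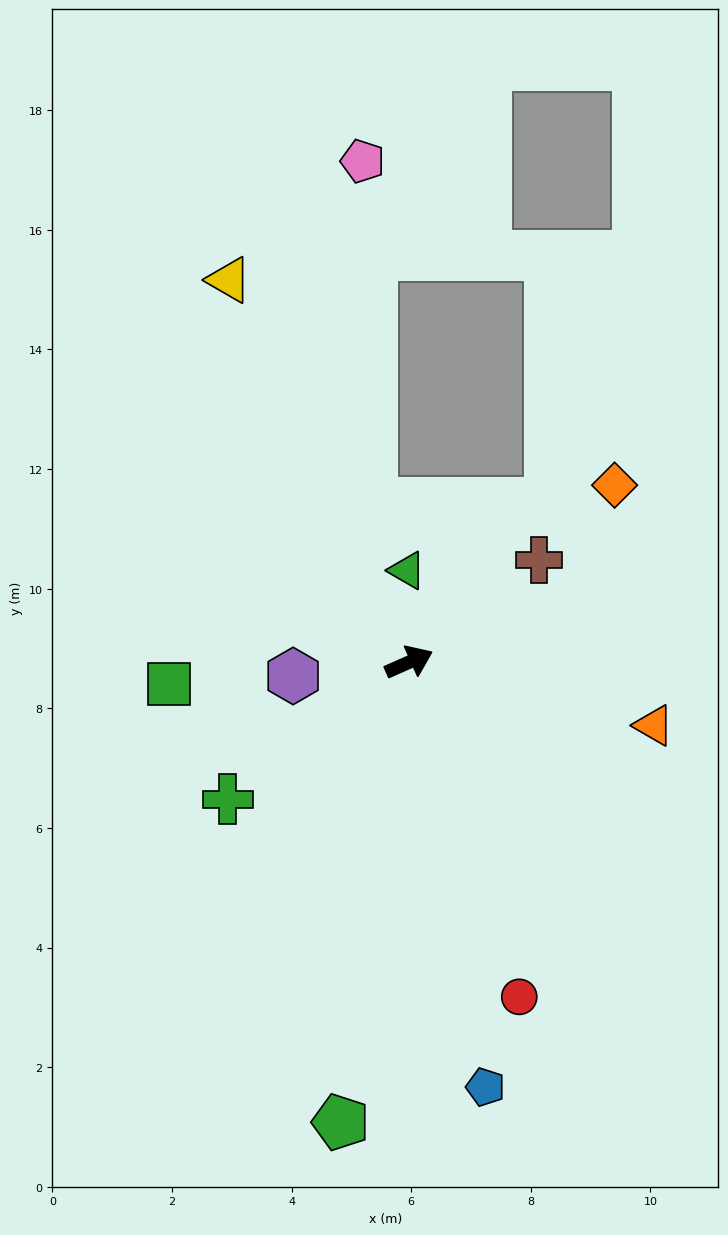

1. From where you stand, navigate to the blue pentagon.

turn right 104°, forward 7.2 m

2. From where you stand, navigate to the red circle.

turn right 96°, forward 5.9 m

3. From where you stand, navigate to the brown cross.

turn left 14°, forward 2.8 m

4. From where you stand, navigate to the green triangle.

turn left 67°, forward 1.5 m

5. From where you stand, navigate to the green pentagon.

turn right 122°, forward 7.8 m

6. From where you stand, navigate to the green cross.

turn right 167°, forward 3.8 m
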